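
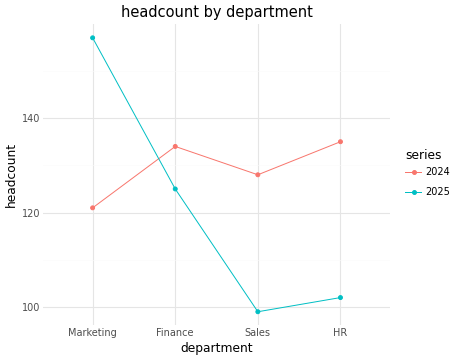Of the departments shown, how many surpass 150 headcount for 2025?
1

Above 150: Marketing.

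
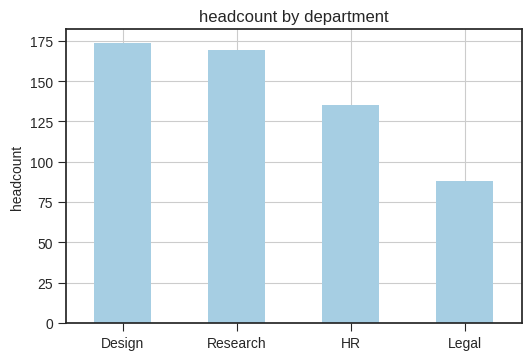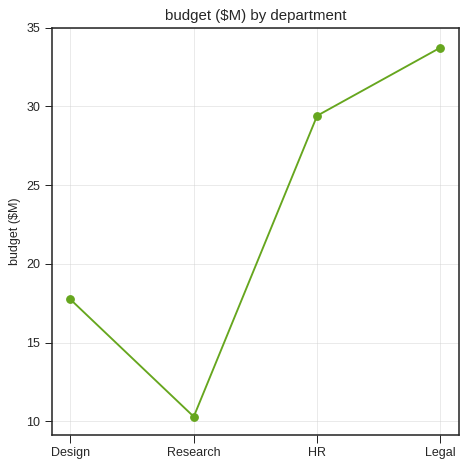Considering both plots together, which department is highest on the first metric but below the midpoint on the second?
Chart 2 median budget ($M) ≈ 25; below-median departments: Design, Research. Among those, Design has the highest headcount (≈ 180).

Design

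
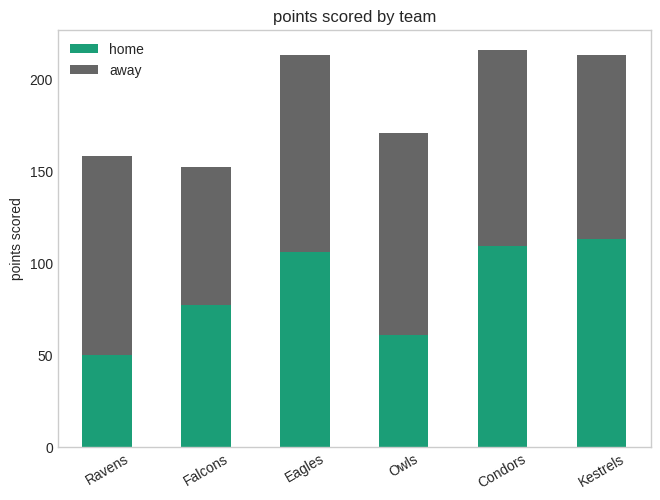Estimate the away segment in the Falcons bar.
≈ 80

away top ≈ 160, bottom ≈ 80; segment ≈ 80.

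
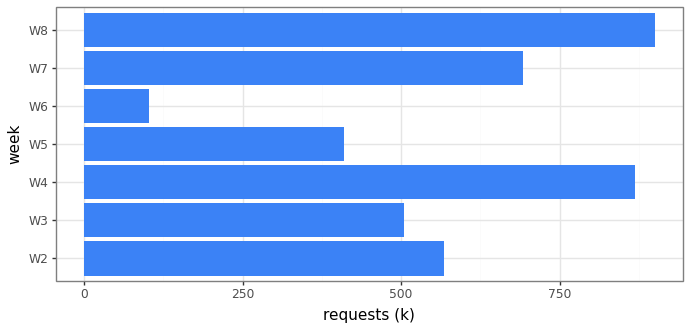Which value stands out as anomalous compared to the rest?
W6 ≈ 100; the rest sit between ≈ 400 and ≈ 900.

W6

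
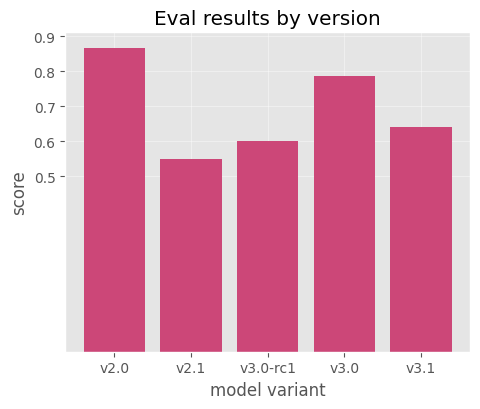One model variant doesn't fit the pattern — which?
v2.0

v2.0 ≈ 0.9; the rest sit between ≈ 0.6 and ≈ 0.8.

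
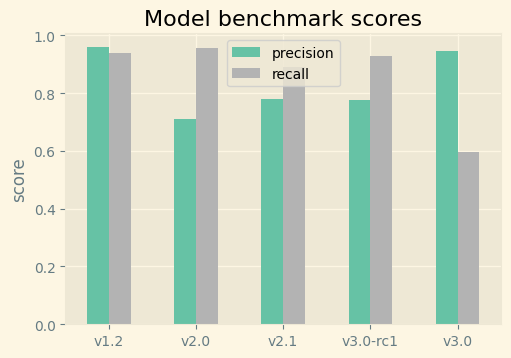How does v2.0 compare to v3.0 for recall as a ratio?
≈ 1.67×

v2.0 ≈ 1.0, v3.0 ≈ 0.6; 1.0/0.6 ≈ 1.67.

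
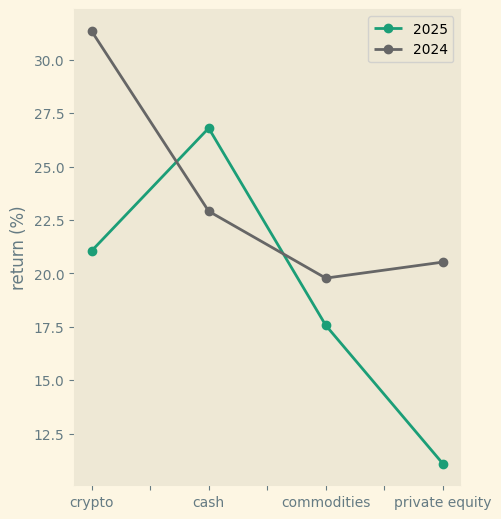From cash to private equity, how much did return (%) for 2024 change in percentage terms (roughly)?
≈ -9.1%

cash ≈ 22, private equity ≈ 20; (20 − 22) / 22 ≈ -9.1%.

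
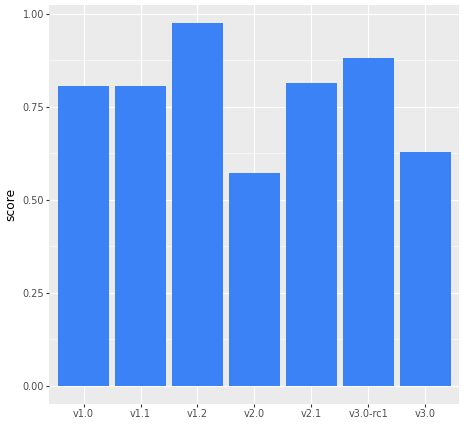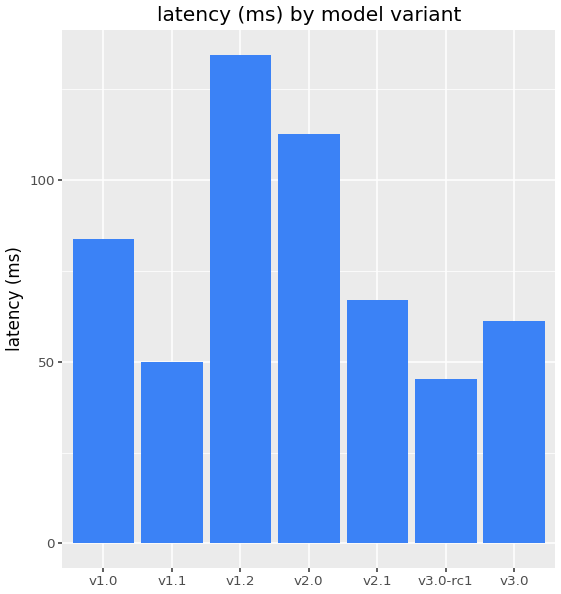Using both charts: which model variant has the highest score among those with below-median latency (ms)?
v3.0-rc1

Chart 2 median latency (ms) ≈ 60; below-median model variants: v1.1, v3.0-rc1, v3.0. Among those, v3.0-rc1 has the highest score (≈ 0.9).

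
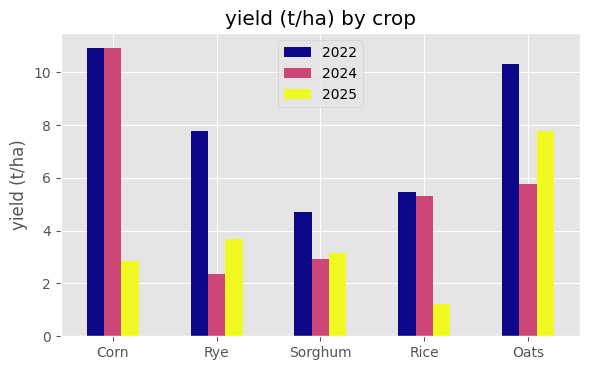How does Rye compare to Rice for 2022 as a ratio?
≈ 1.6×

Rye ≈ 8, Rice ≈ 5; 8/5 ≈ 1.6.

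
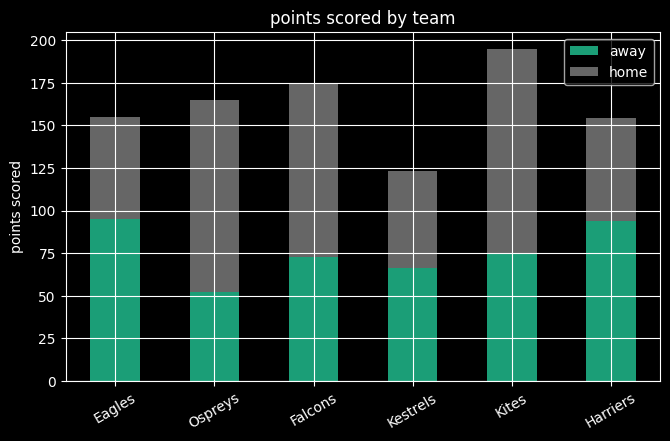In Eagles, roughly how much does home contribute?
home top ≈ 160, bottom ≈ 100; segment ≈ 60.

≈ 60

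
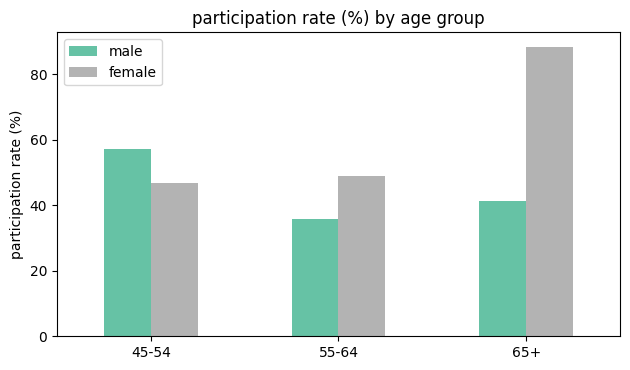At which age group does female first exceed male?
45-54: female ≈ 50 vs male ≈ 60 (not yet); 55-64: female ≈ 50 vs male ≈ 40 (first crossover).

55-64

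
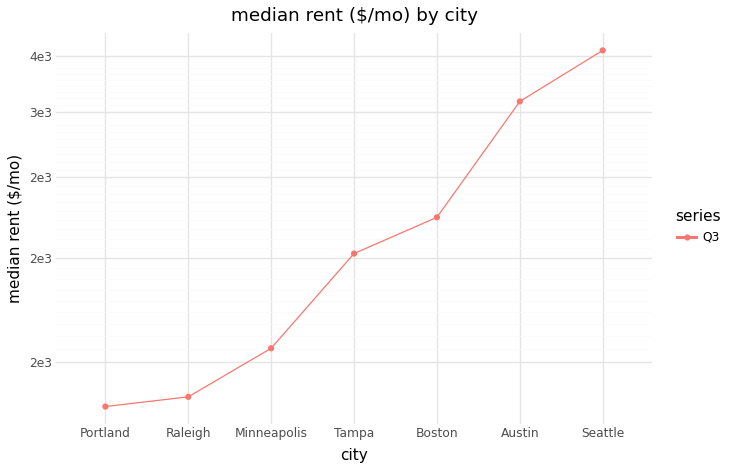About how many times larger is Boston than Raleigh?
≈ 1.57×

Boston ≈ 2200, Raleigh ≈ 1400; 2200/1400 ≈ 1.57.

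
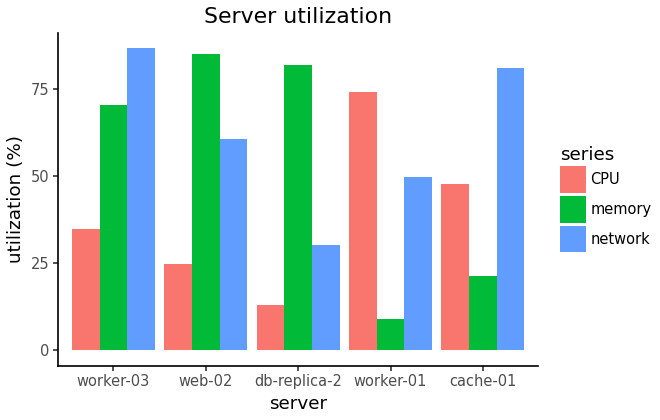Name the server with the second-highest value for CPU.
cache-01

Top 3 for CPU: worker-01 ≈ 70, cache-01 ≈ 50, worker-03 ≈ 30.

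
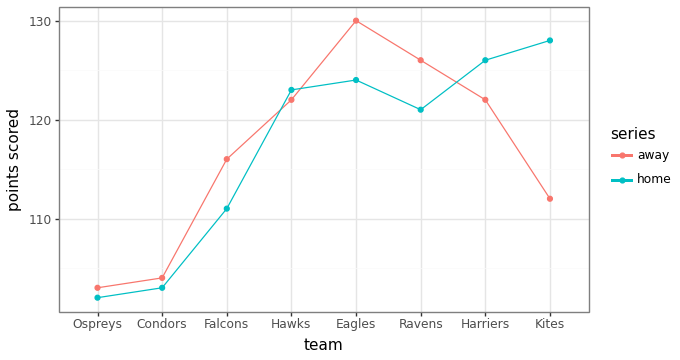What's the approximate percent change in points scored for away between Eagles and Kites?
≈ -15.4%

Eagles ≈ 130, Kites ≈ 110; (110 − 130) / 130 ≈ -15.4%.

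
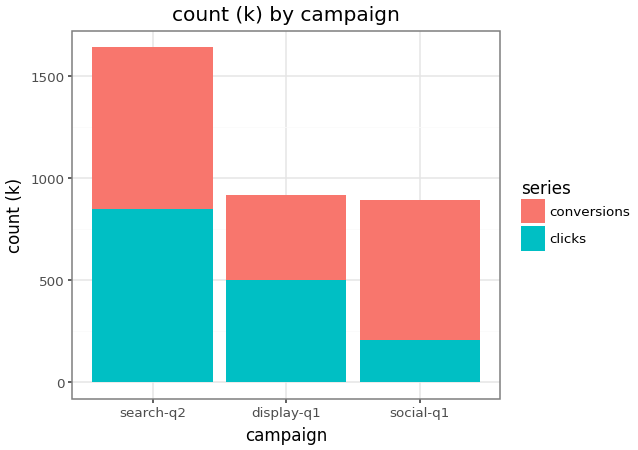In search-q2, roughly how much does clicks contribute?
clicks top ≈ 800, bottom ≈ 0; segment ≈ 800.

≈ 800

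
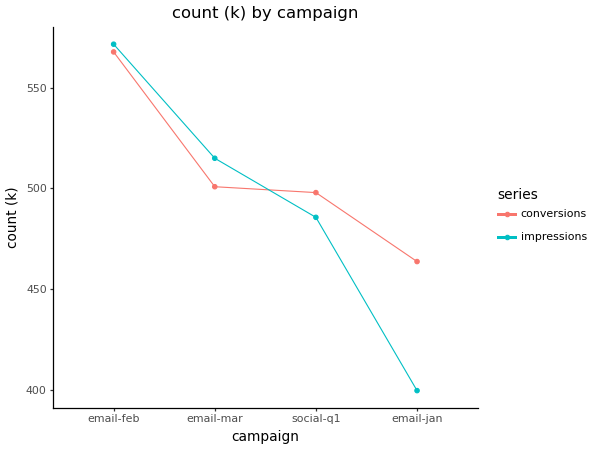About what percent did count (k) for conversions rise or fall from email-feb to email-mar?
email-feb ≈ 560, email-mar ≈ 500; (500 − 560) / 560 ≈ -10.7%.

≈ -10.7%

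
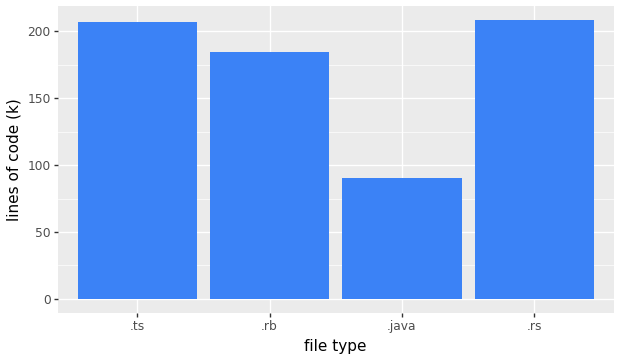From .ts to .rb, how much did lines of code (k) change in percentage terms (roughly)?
.ts ≈ 200, .rb ≈ 180; (180 − 200) / 200 ≈ -10%.

≈ -10%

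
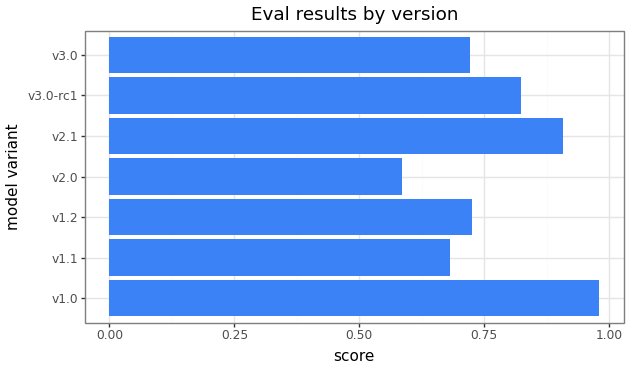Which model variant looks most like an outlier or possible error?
v1.0 ≈ 1.0; the rest sit between ≈ 0.6 and ≈ 0.9.

v1.0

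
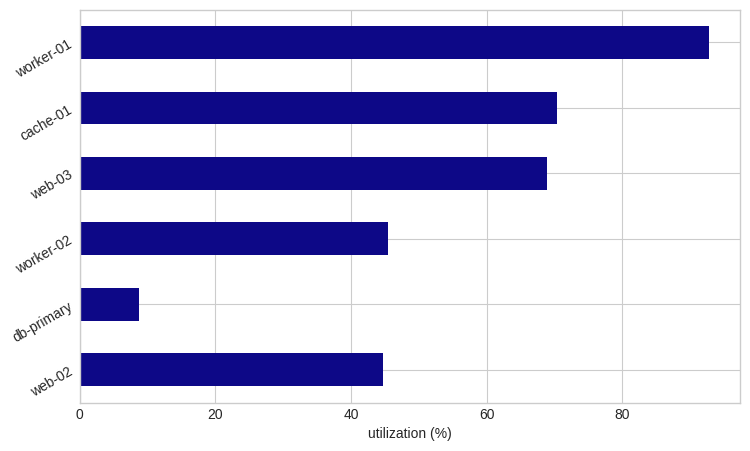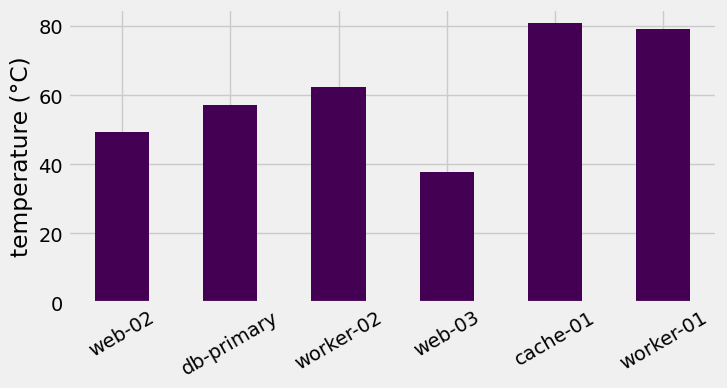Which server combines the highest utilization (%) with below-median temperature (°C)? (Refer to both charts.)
Chart 2 median temperature (°C) ≈ 60; below-median servers: web-02, db-primary, web-03. Among those, web-03 has the highest utilization (%) (≈ 70).

web-03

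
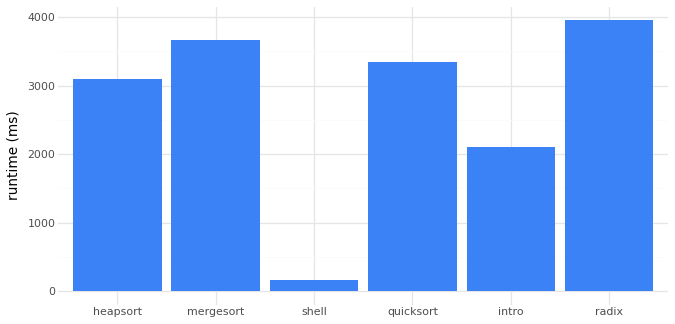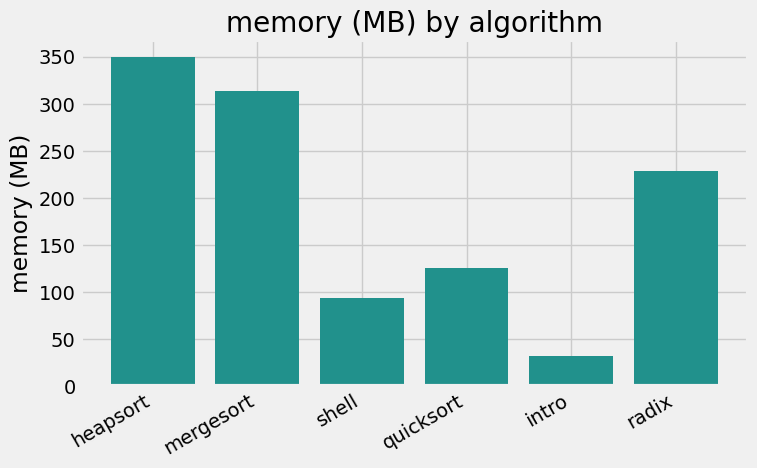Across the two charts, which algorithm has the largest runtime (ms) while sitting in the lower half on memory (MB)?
Chart 2 median memory (MB) ≈ 200; below-median algorithms: shell, quicksort, intro. Among those, quicksort has the highest runtime (ms) (≈ 3500).

quicksort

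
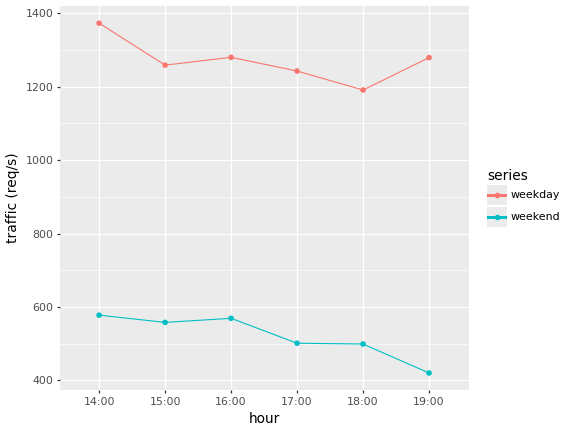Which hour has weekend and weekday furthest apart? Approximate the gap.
19:00: weekend ≈ 400, weekday ≈ 1300 → gap ≈ 900. Next-largest (14:00) is only ≈ 800.

19:00, ≈ 900 req/s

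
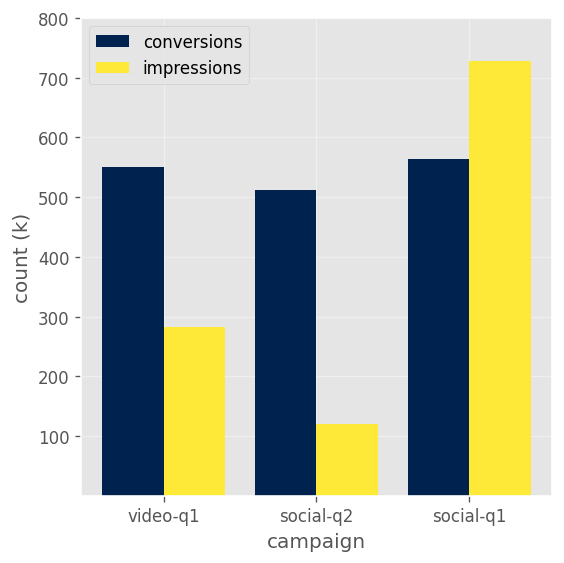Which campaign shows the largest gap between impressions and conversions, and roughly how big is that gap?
social-q2: impressions ≈ 100, conversions ≈ 500 → gap ≈ 400. Next-largest (video-q1) is only ≈ 300.

social-q2, ≈ 400 k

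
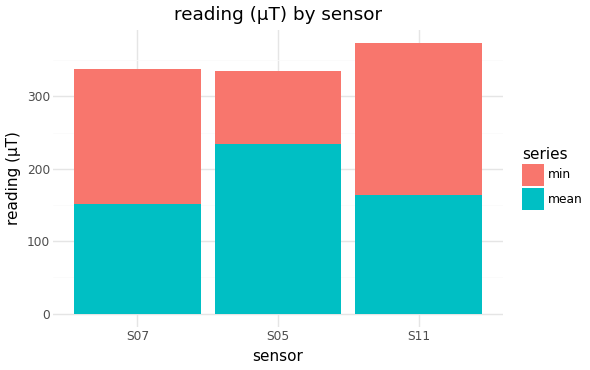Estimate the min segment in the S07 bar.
≈ 200

min top ≈ 350, bottom ≈ 150; segment ≈ 200.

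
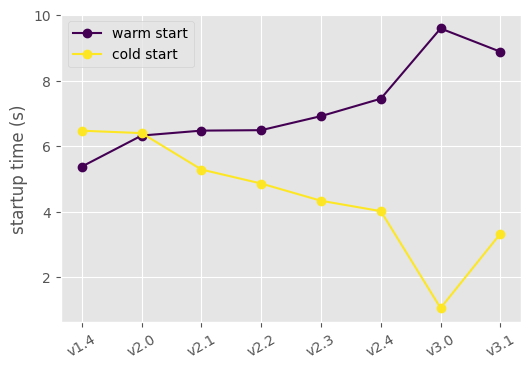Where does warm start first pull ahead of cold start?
v2.1

v2.0: warm start ≈ 6 vs cold start ≈ 6 (not yet); v2.1: warm start ≈ 6 vs cold start ≈ 5 (first crossover).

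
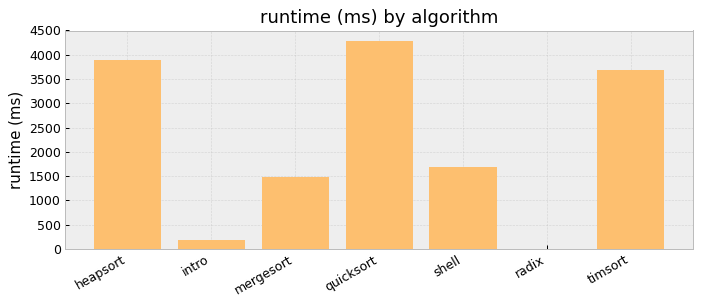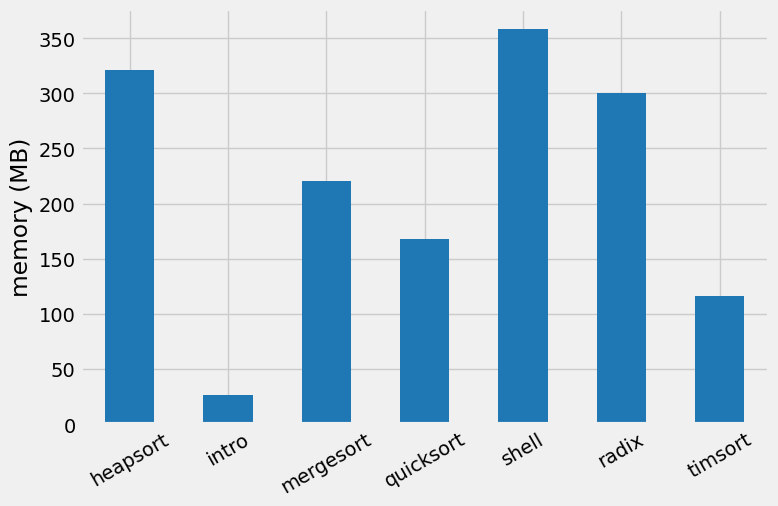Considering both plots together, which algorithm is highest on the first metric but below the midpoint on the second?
Chart 2 median memory (MB) ≈ 200; below-median algorithms: intro, quicksort, timsort. Among those, quicksort has the highest runtime (ms) (≈ 4500).

quicksort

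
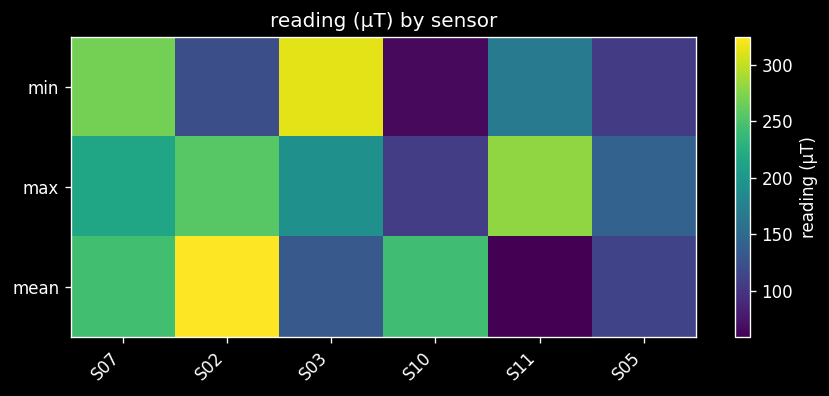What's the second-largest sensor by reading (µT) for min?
S07

Top 3 for min: S03 ≈ 325, S07 ≈ 275, S11 ≈ 175.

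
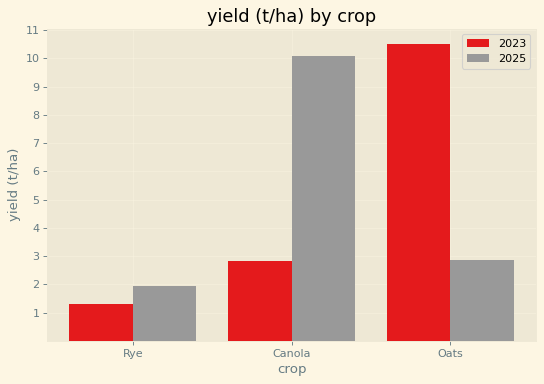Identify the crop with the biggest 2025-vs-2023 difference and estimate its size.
Oats: 2025 ≈ 3, 2023 ≈ 11 → gap ≈ 8. Next-largest (Canola) is only ≈ 7.

Oats, ≈ 8 t/ha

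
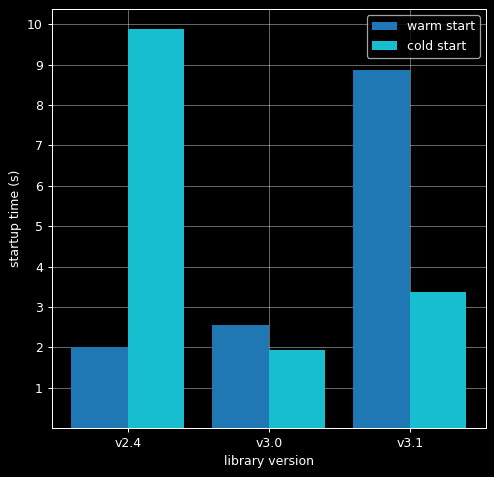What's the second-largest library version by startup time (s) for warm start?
Top 3 for warm start: v3.1 ≈ 9, v3.0 ≈ 3, v2.4 ≈ 2.

v3.0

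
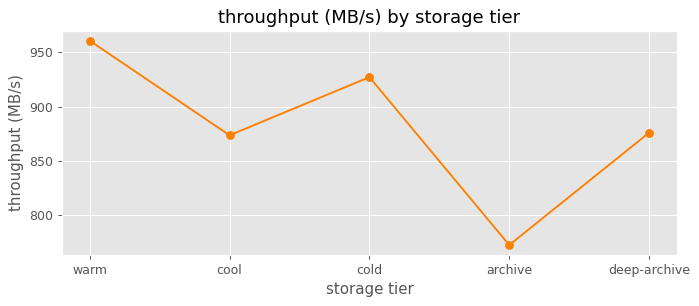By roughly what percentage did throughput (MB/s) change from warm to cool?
warm ≈ 960, cool ≈ 880; (880 − 960) / 960 ≈ -8.3%.

≈ -8.3%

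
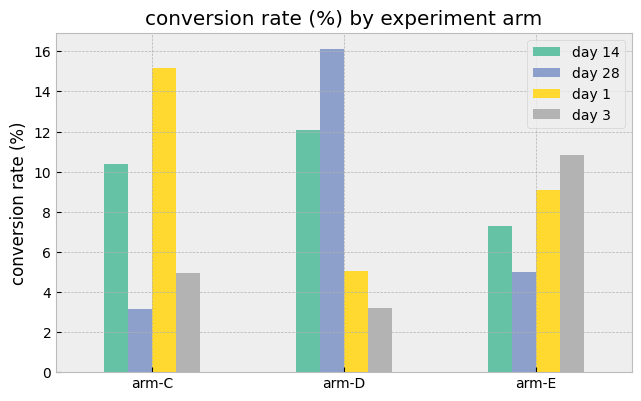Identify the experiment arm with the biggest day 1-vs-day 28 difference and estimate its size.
arm-C: day 1 ≈ 16, day 28 ≈ 4 → gap ≈ 12. Next-largest (arm-D) is only ≈ 10.

arm-C, ≈ 12 %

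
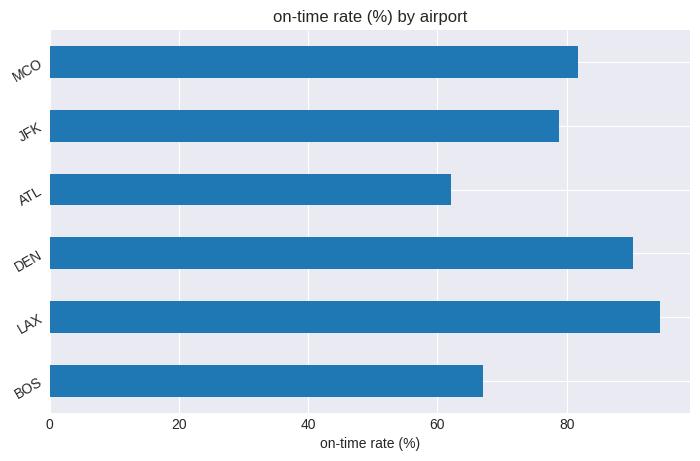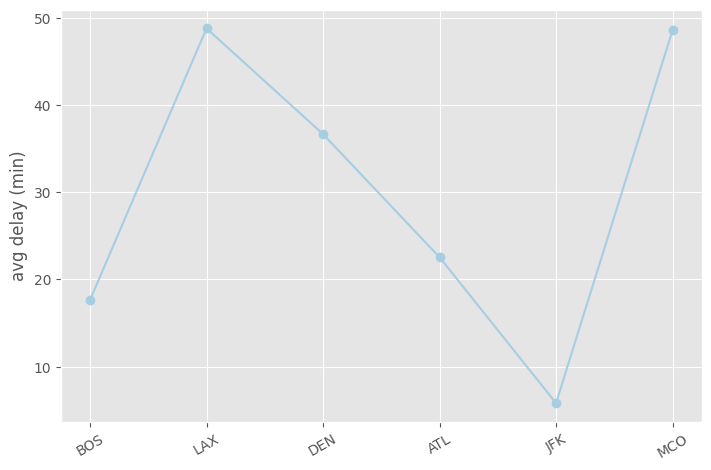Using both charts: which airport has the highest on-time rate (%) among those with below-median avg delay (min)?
Chart 2 median avg delay (min) ≈ 30; below-median airports: BOS, ATL, JFK. Among those, JFK has the highest on-time rate (%) (≈ 80).

JFK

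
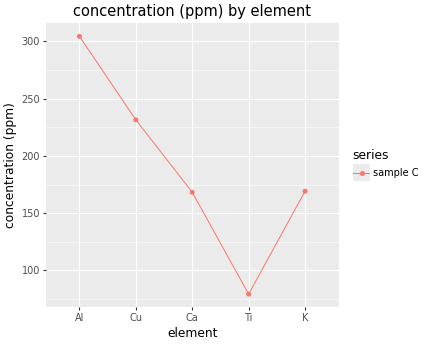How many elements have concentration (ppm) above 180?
2

Above 180: Al, Cu.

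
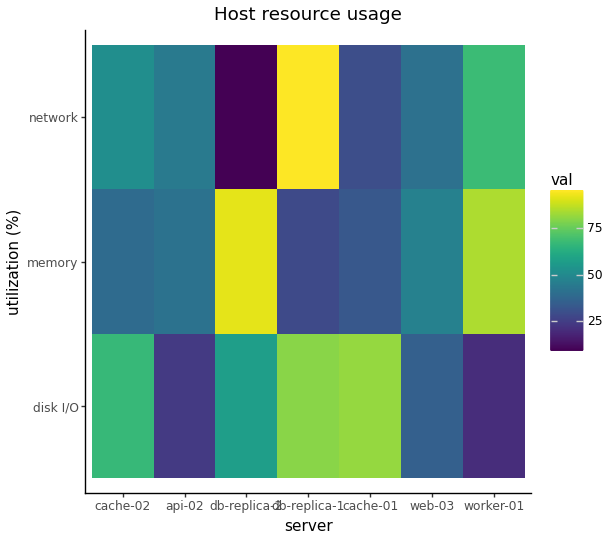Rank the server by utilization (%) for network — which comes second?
Top 3 for network: db-replica-1 ≈ 100, worker-01 ≈ 70, cache-02 ≈ 50.

worker-01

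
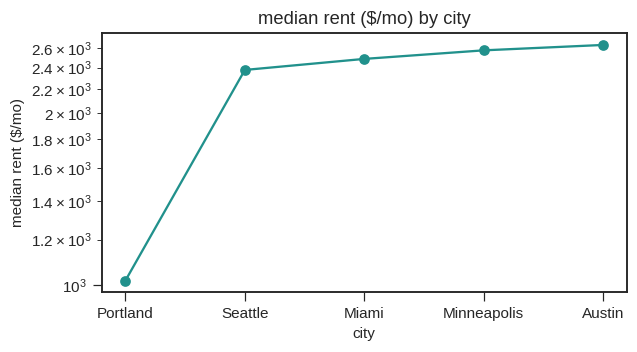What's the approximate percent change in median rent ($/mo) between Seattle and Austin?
≈ +8.3%

Seattle ≈ 2400, Austin ≈ 2600; (2600 − 2400) / 2400 ≈ +8.3%.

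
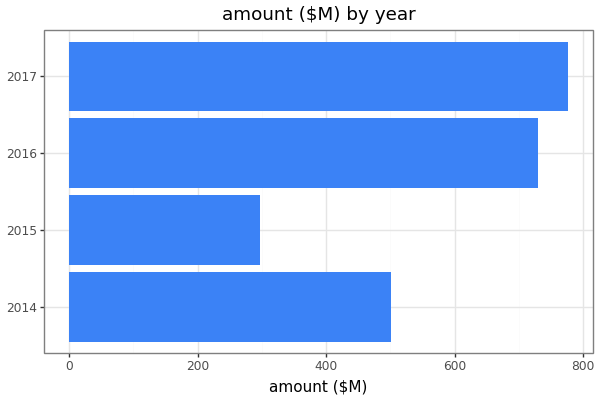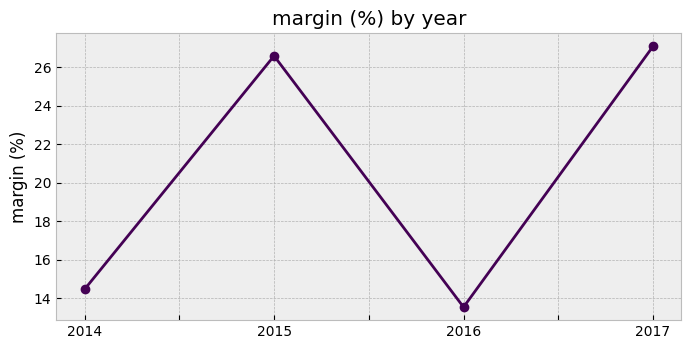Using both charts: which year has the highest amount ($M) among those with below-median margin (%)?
2016

Chart 2 median margin (%) ≈ 20; below-median years: 2014, 2016. Among those, 2016 has the highest amount ($M) (≈ 700).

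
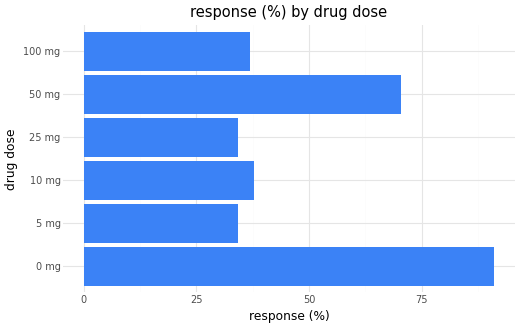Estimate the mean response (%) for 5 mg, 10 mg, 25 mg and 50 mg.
(30 + 40 + 30 + 70) / 4 ≈ 42.

≈ 42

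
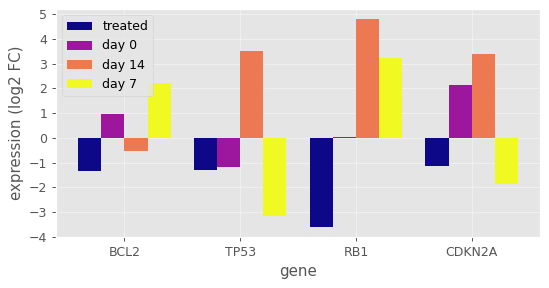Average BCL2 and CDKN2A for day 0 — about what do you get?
≈ 2

(1 + 2) / 2 ≈ 2.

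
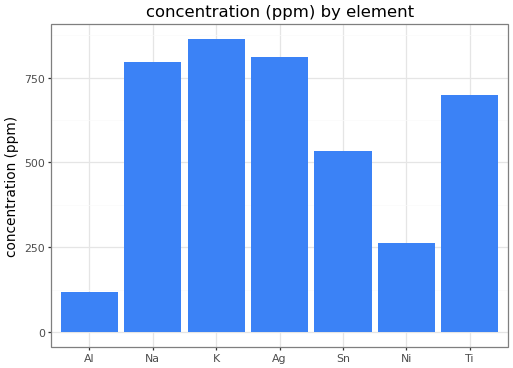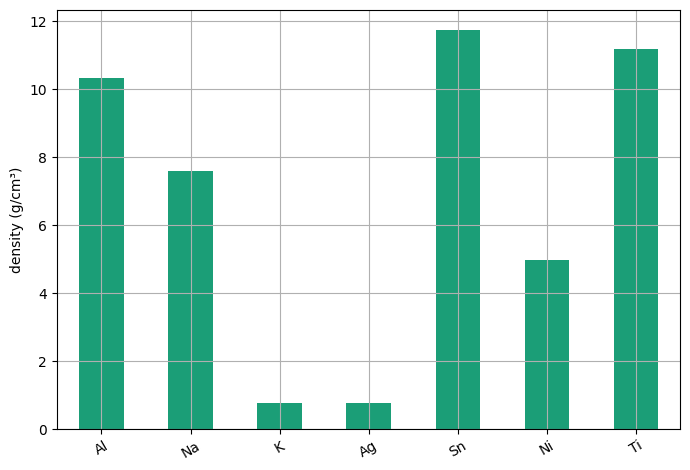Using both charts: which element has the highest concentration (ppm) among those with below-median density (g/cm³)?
Chart 2 median density (g/cm³) ≈ 8; below-median elements: K, Ag, Ni. Among those, K has the highest concentration (ppm) (≈ 900).

K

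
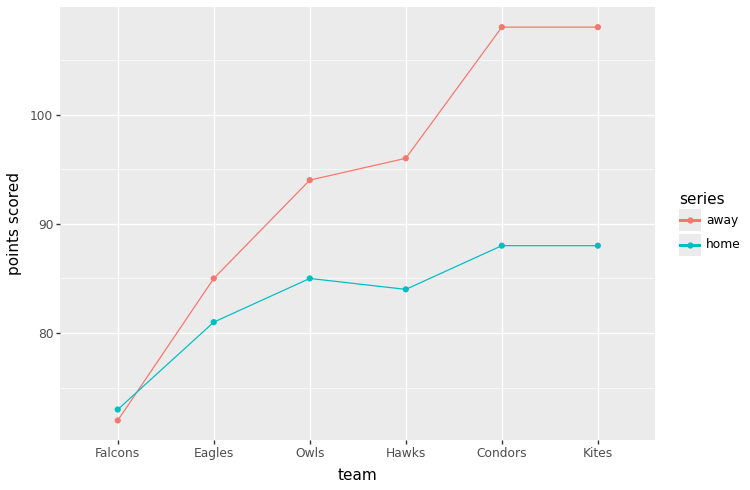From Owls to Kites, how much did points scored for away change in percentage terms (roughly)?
Owls ≈ 95, Kites ≈ 110; (110 − 95) / 95 ≈ +15.8%.

≈ +15.8%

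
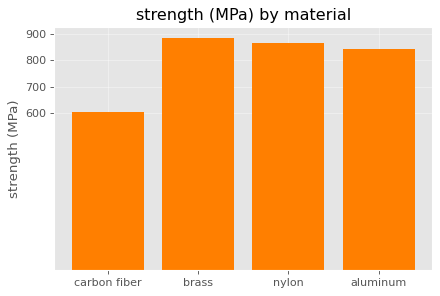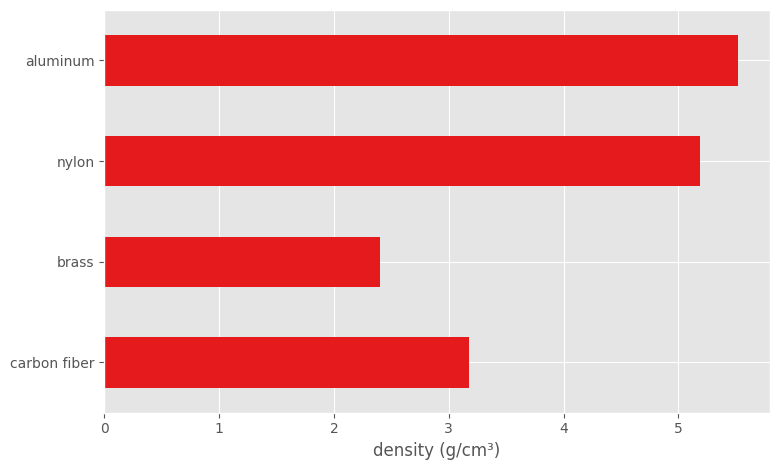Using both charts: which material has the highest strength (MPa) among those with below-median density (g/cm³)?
brass

Chart 2 median density (g/cm³) ≈ 4; below-median materials: carbon fiber, brass. Among those, brass has the highest strength (MPa) (≈ 900).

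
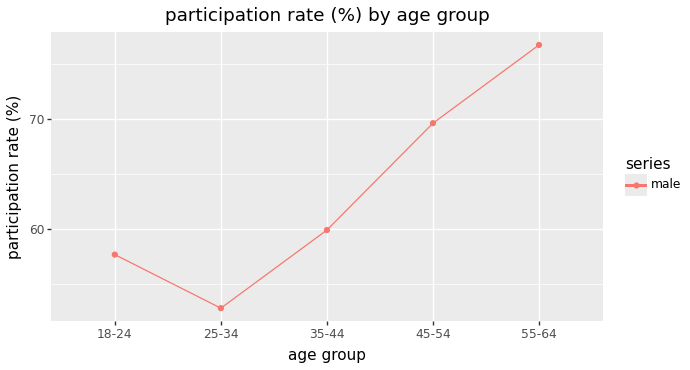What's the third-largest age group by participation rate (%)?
35-44

Top 4: 55-64 ≈ 76, 45-54 ≈ 70, 35-44 ≈ 60, 18-24 ≈ 58.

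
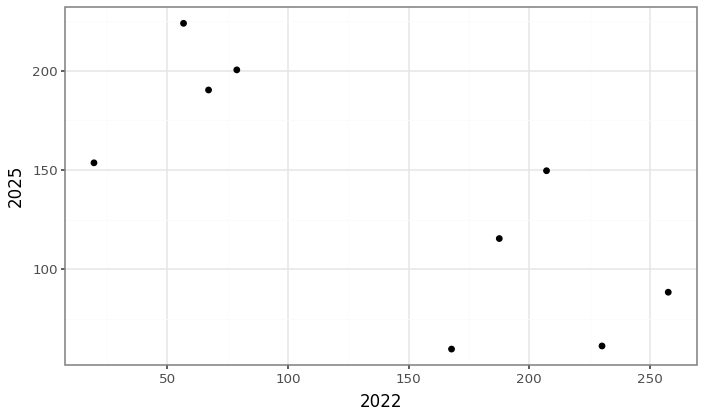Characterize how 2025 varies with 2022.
Points are negatively correlated; strong (|r| ≈ 0.8).

negative, strong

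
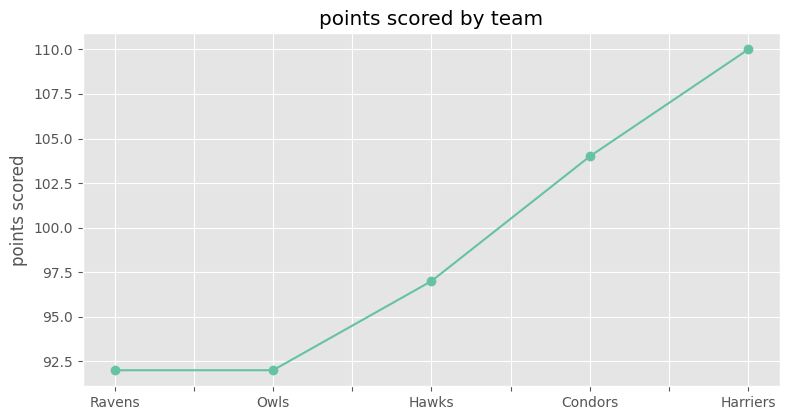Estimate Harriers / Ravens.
≈ 1.2×

Harriers ≈ 110, Ravens ≈ 92; 110/92 ≈ 1.2.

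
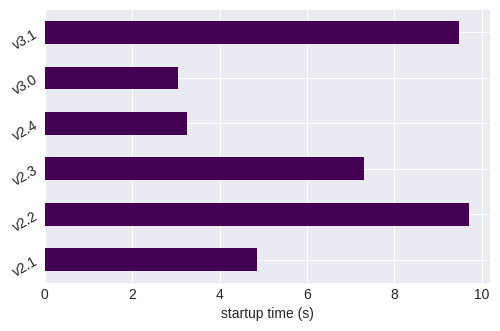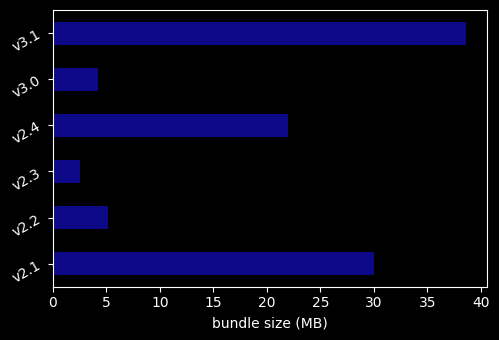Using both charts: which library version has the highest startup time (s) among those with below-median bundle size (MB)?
Chart 2 median bundle size (MB) ≈ 15; below-median library versions: v2.2, v2.3, v3.0. Among those, v2.2 has the highest startup time (s) (≈ 10).

v2.2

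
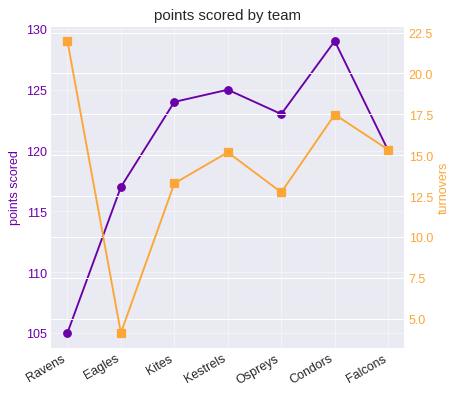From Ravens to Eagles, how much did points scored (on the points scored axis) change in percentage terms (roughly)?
Ravens ≈ 104, Eagles ≈ 116; (116 − 104) / 104 ≈ +11.5%.

≈ +11.5%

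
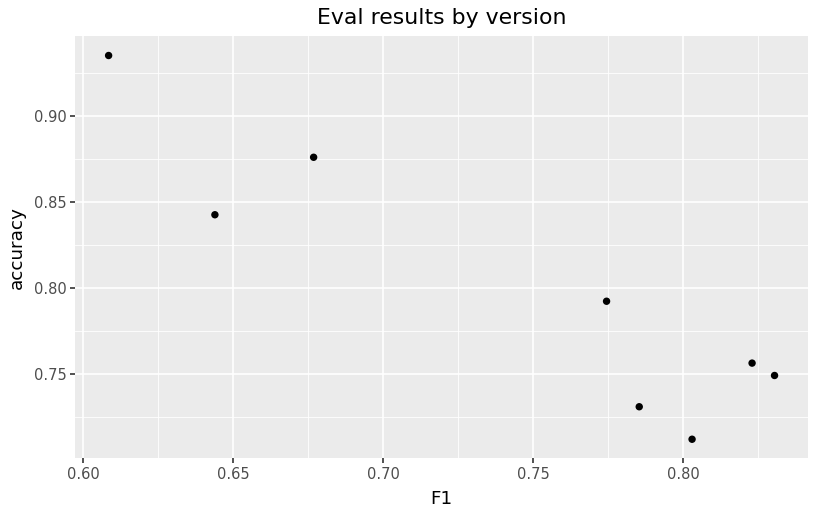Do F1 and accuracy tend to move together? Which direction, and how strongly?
negative, strong

Points are negatively correlated; strong (|r| ≈ 0.9).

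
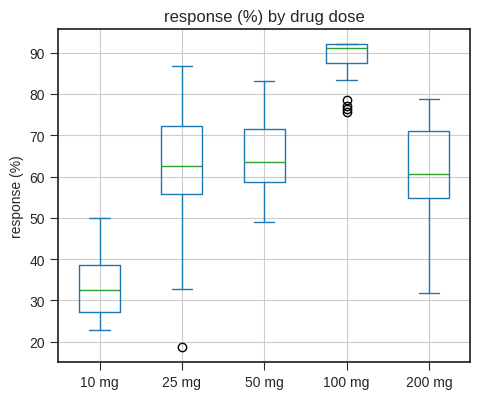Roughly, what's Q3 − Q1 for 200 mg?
Q3 ≈ 70, Q1 ≈ 55; IQR ≈ 15.

≈ 15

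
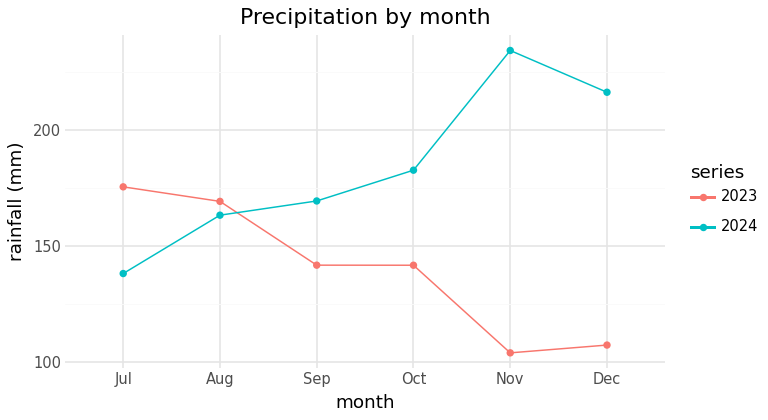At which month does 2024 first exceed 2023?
Aug: 2024 ≈ 160 vs 2023 ≈ 160 (not yet); Sep: 2024 ≈ 160 vs 2023 ≈ 140 (first crossover).

Sep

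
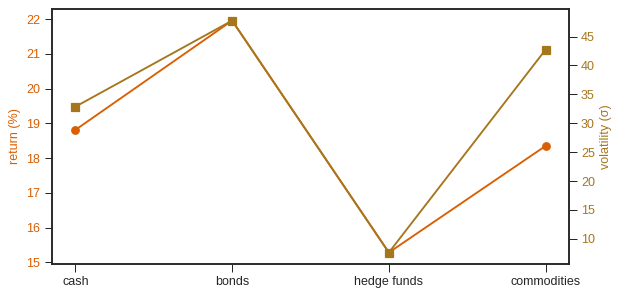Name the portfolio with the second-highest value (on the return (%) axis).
cash

Top 3 (on the return (%) axis): bonds ≈ 22, cash ≈ 19, commodities ≈ 18.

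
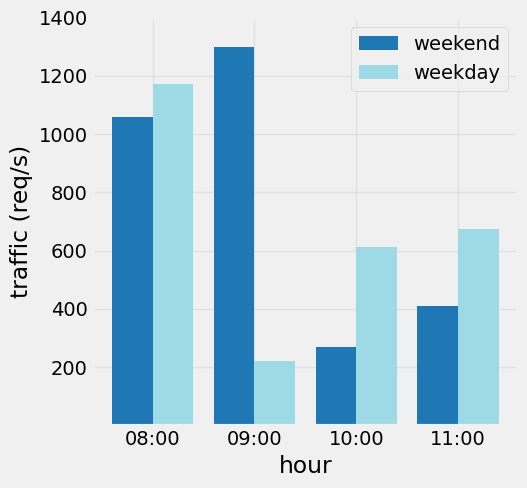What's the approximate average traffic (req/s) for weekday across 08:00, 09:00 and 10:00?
≈ 667

(1200 + 200 + 600) / 3 ≈ 667.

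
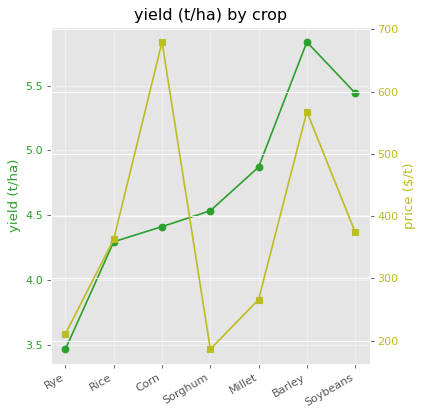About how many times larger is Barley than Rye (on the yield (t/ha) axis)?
Barley ≈ 5.8, Rye ≈ 3.4; 5.8/3.4 ≈ 1.71.

≈ 1.71×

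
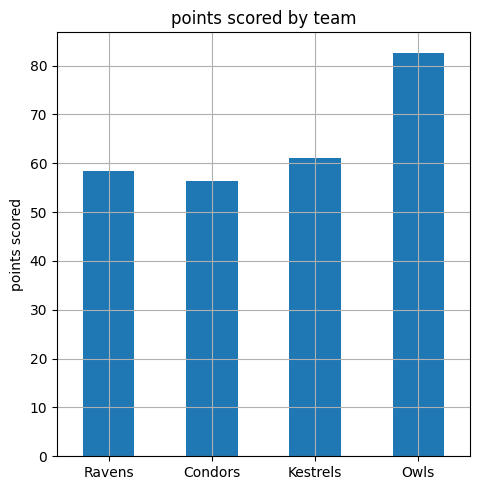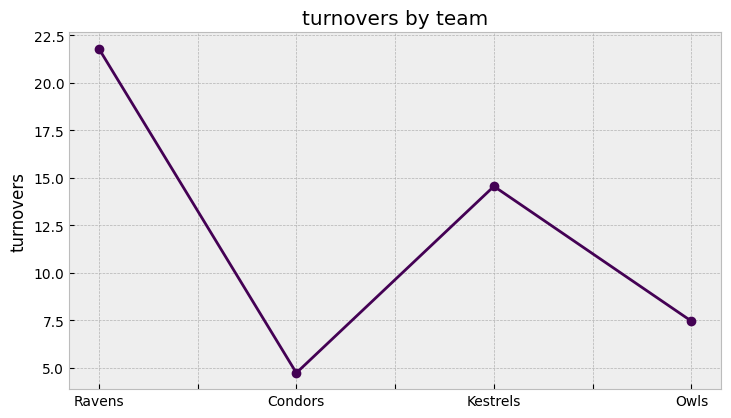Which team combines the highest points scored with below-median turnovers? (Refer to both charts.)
Chart 2 median turnovers ≈ 10; below-median teams: Condors, Owls. Among those, Owls has the highest points scored (≈ 80).

Owls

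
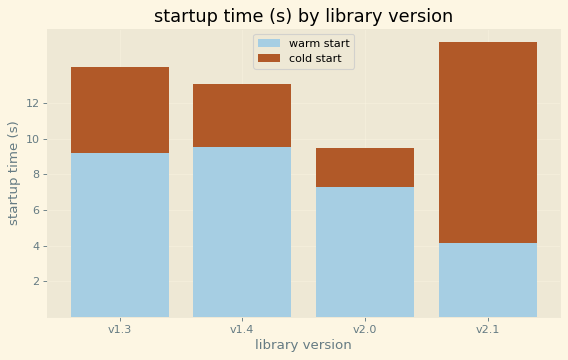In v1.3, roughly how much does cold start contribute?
≈ 4

cold start top ≈ 14, bottom ≈ 10; segment ≈ 4.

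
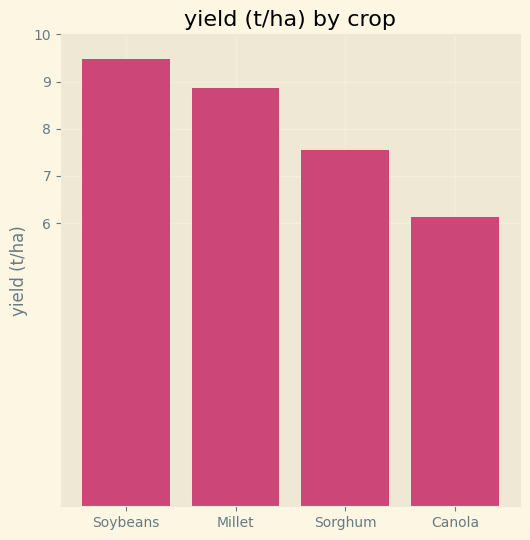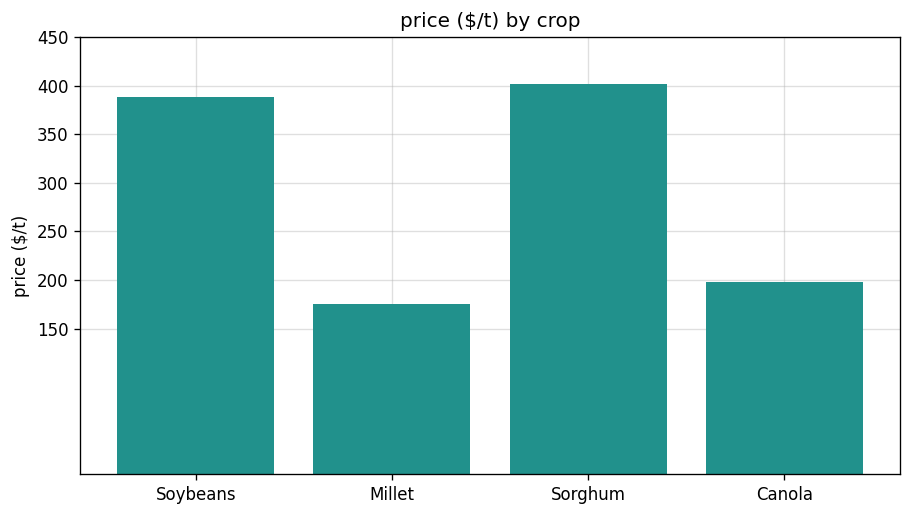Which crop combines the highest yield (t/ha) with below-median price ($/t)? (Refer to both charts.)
Millet

Chart 2 median price ($/t) ≈ 300; below-median crops: Millet, Canola. Among those, Millet has the highest yield (t/ha) (≈ 9).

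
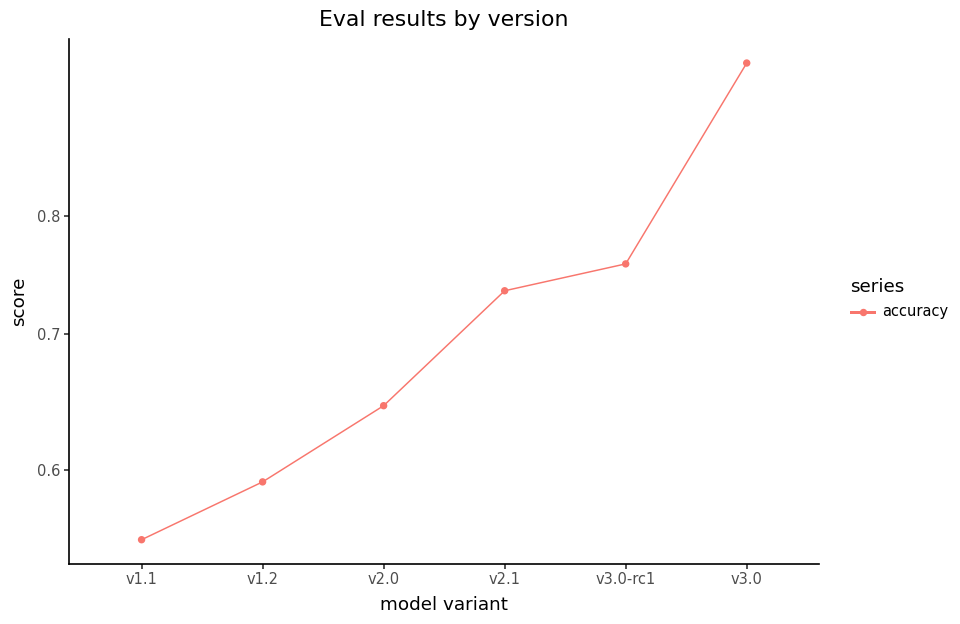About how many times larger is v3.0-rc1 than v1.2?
v3.0-rc1 ≈ 0.75, v1.2 ≈ 0.60; 0.75/0.60 ≈ 1.25.

≈ 1.25×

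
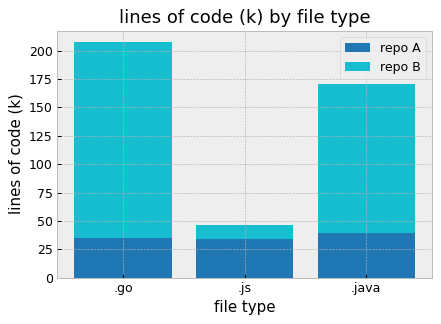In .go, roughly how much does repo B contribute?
≈ 160

repo B top ≈ 200, bottom ≈ 40; segment ≈ 160.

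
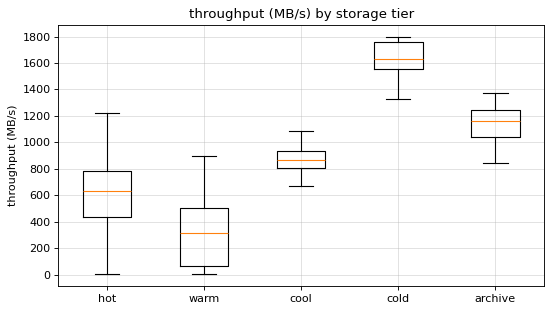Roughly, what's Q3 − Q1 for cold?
Q3 ≈ 1800, Q1 ≈ 1600; IQR ≈ 200.

≈ 200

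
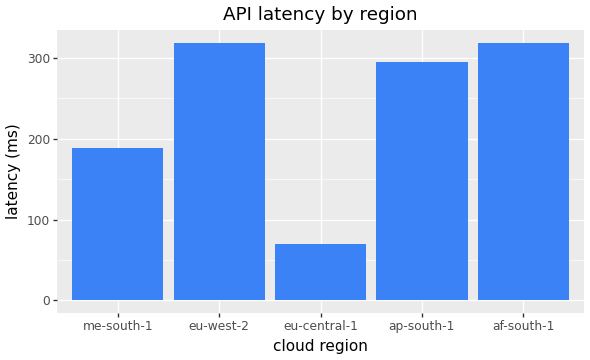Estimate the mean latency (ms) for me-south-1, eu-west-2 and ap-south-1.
≈ 267

(200 + 300 + 300) / 3 ≈ 267.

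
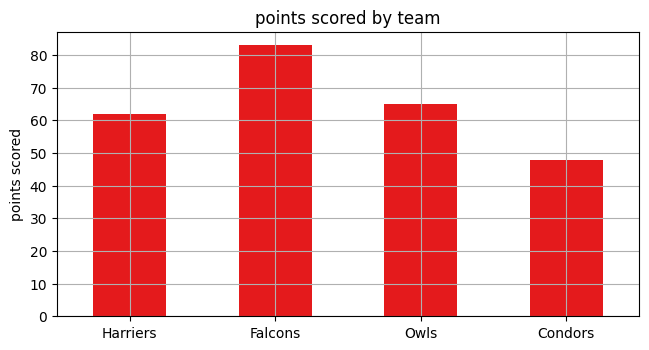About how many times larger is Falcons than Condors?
Falcons ≈ 80, Condors ≈ 50; 80/50 ≈ 1.6.

≈ 1.6×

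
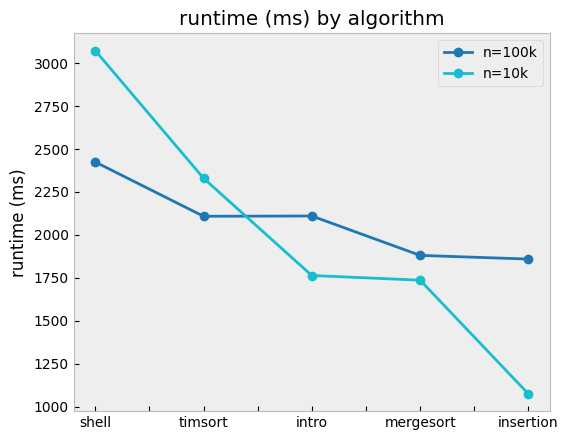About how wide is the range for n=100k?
Max shell ≈ 2400, min insertion ≈ 1800; range ≈ 600.

≈ 600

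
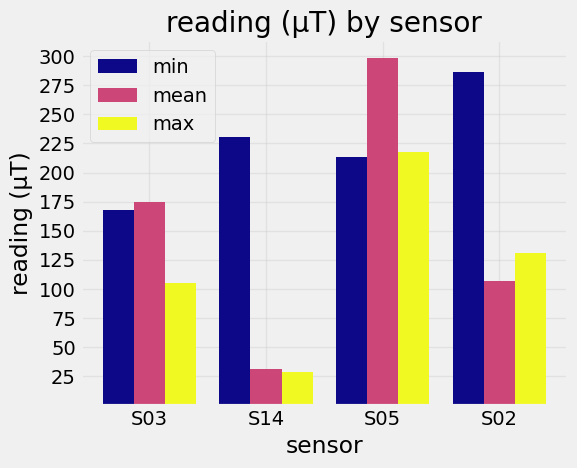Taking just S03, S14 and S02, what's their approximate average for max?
(100 + 25 + 125) / 3 ≈ 83.

≈ 83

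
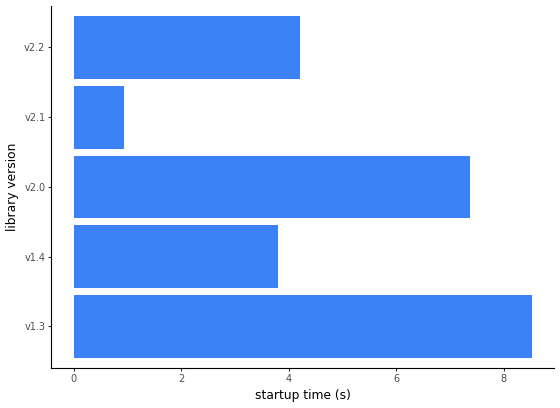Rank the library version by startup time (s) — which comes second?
Top 3: v1.3 ≈ 9, v2.0 ≈ 7, v2.2 ≈ 4.

v2.0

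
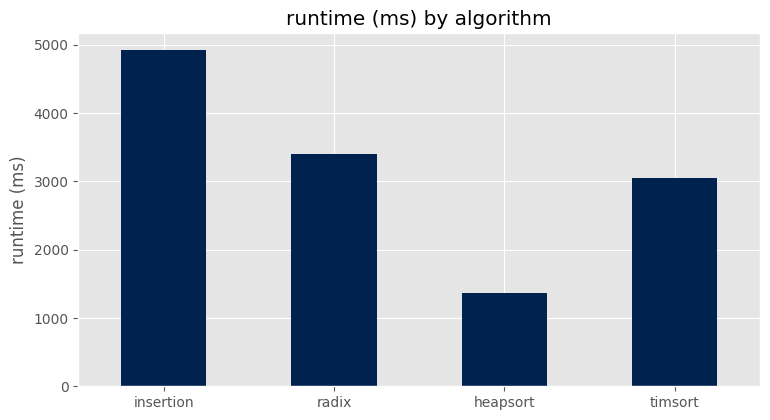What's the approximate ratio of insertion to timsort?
≈ 1.67×

insertion ≈ 5000, timsort ≈ 3000; 5000/3000 ≈ 1.67.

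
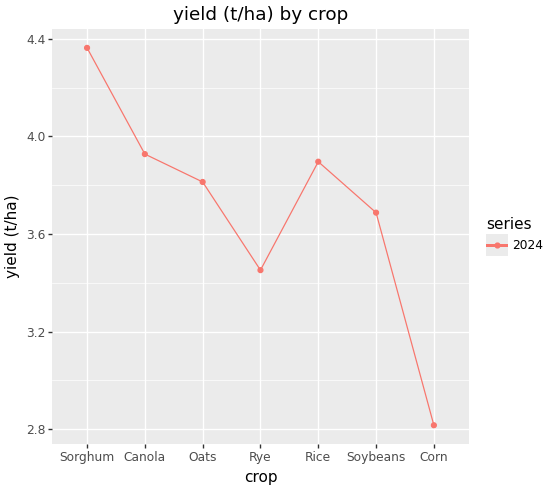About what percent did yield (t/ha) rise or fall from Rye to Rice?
Rye ≈ 3.4, Rice ≈ 3.8; (3.8 − 3.4) / 3.4 ≈ +11.8%.

≈ +11.8%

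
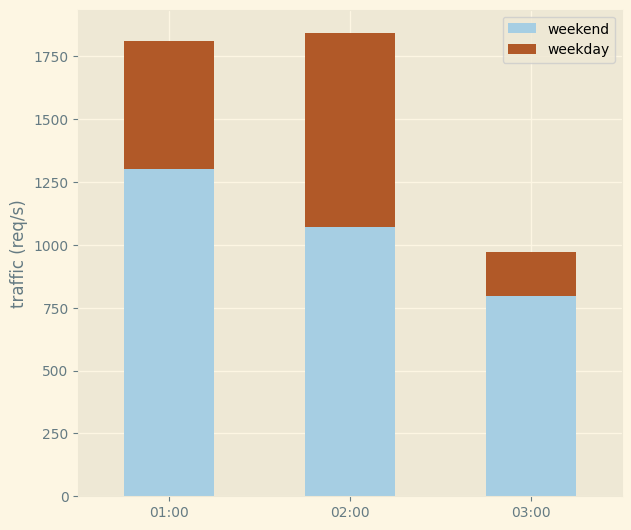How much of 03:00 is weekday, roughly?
≈ 200

weekday top ≈ 1000, bottom ≈ 800; segment ≈ 200.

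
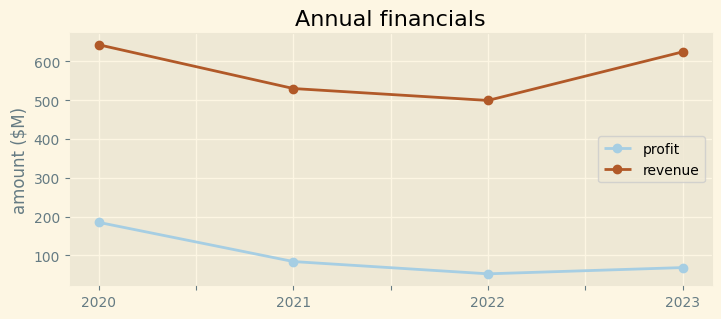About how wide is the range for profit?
Max 2020 ≈ 200, min 2022 ≈ 50; range ≈ 150.

≈ 150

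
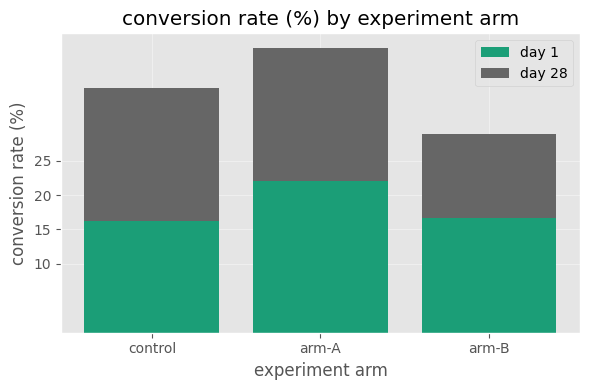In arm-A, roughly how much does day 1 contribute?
day 1 top ≈ 20, bottom ≈ 0; segment ≈ 20.

≈ 20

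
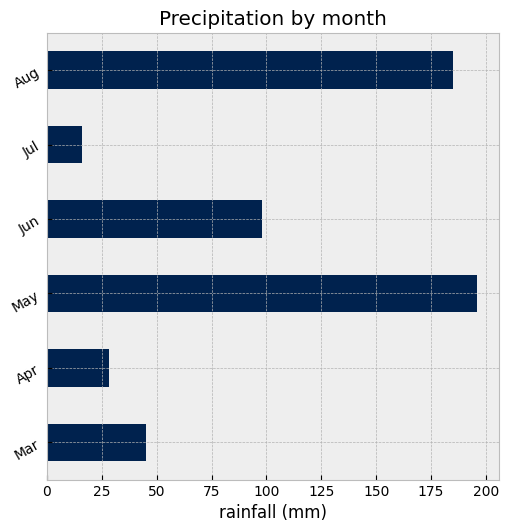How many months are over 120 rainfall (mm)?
Above 120: May, Aug.

2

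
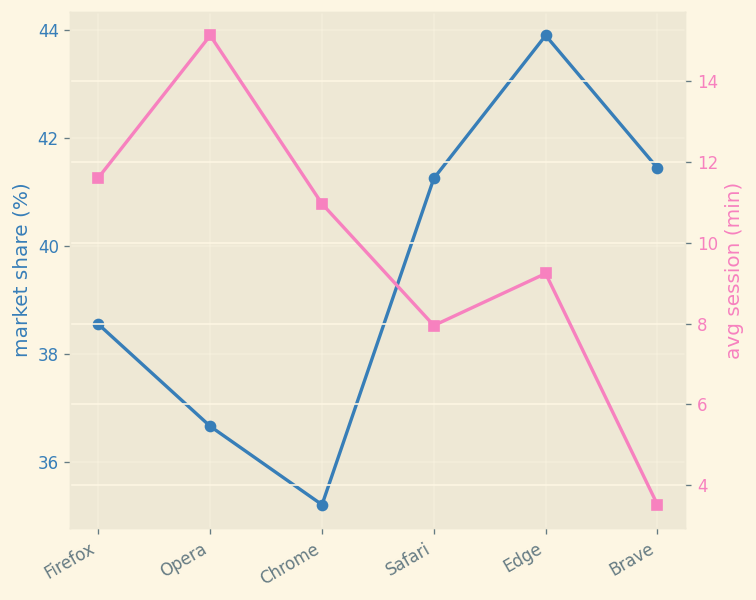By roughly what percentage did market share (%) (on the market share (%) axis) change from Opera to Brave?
≈ +10.8%

Opera ≈ 37, Brave ≈ 41; (41 − 37) / 37 ≈ +10.8%.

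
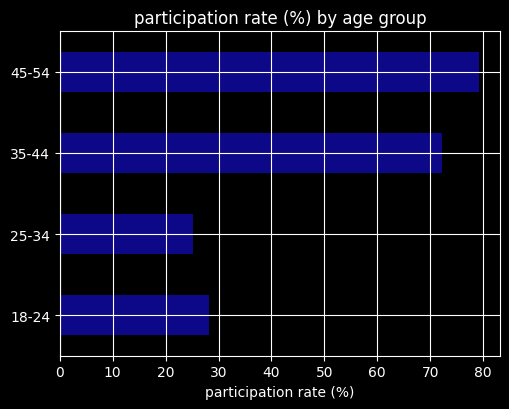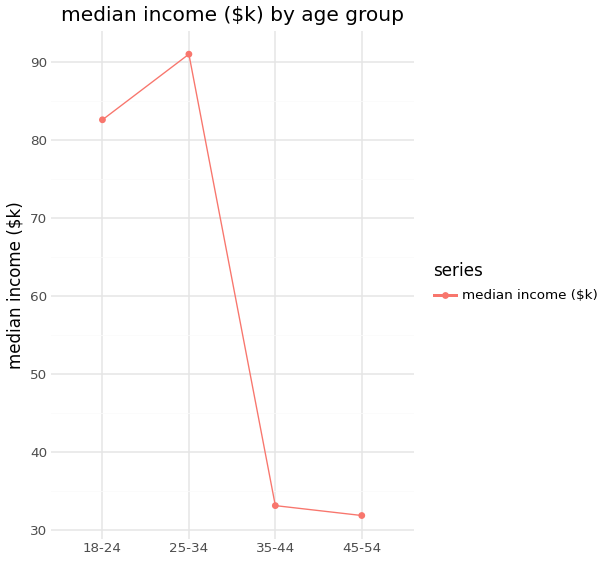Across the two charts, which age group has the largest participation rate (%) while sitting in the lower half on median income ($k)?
45-54

Chart 2 median median income ($k) ≈ 60; below-median age groups: 35-44, 45-54. Among those, 45-54 has the highest participation rate (%) (≈ 80).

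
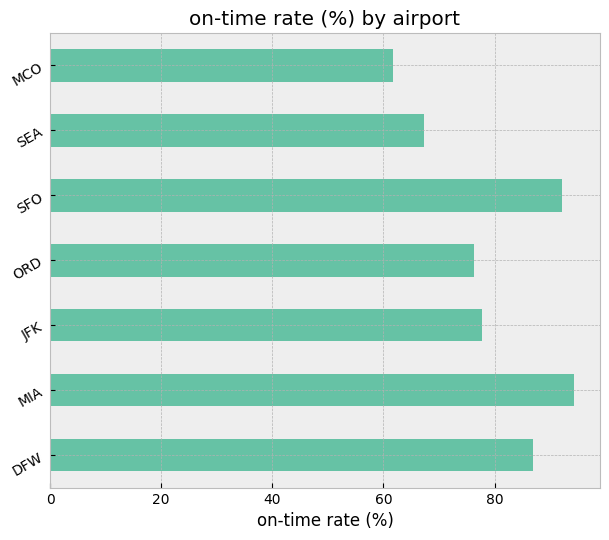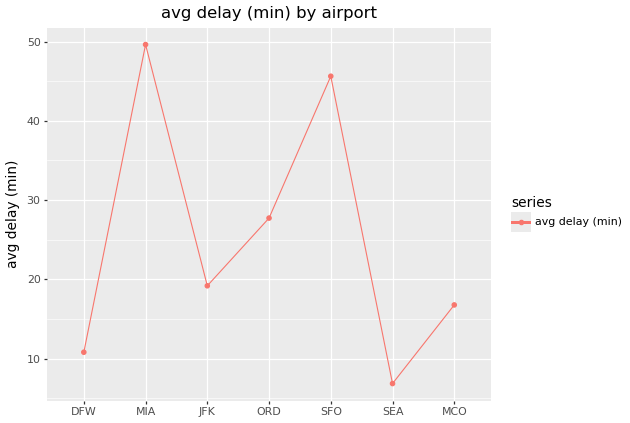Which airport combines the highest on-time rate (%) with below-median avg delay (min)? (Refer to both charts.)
Chart 2 median avg delay (min) ≈ 20; below-median airports: DFW, SEA, MCO. Among those, DFW has the highest on-time rate (%) (≈ 90).

DFW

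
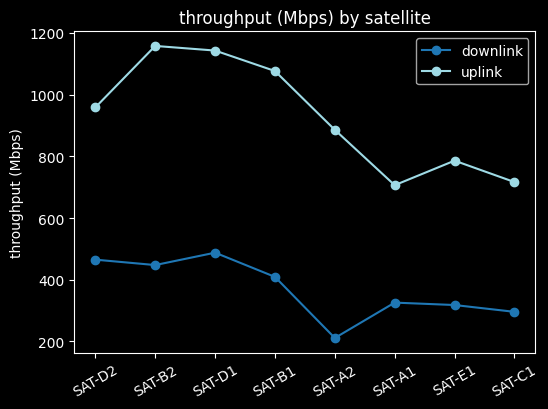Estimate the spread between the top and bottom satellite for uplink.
≈ 500

Max SAT-B2 ≈ 1200, min SAT-A1 ≈ 700; range ≈ 500.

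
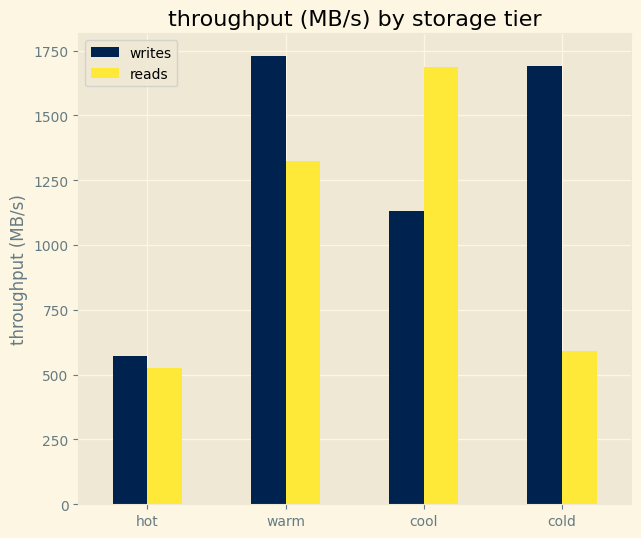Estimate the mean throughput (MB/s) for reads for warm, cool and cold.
(1400 + 1600 + 600) / 3 ≈ 1200.

≈ 1200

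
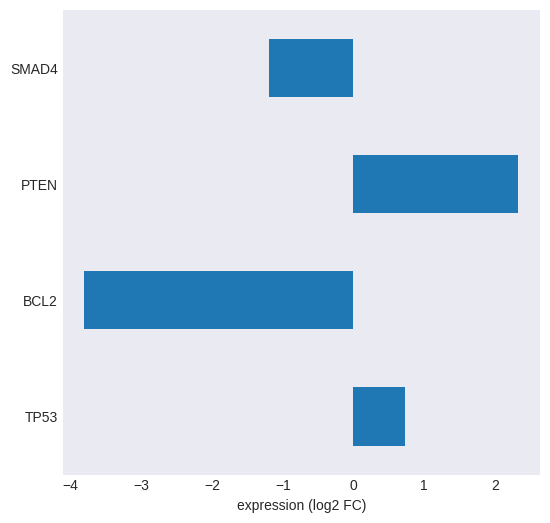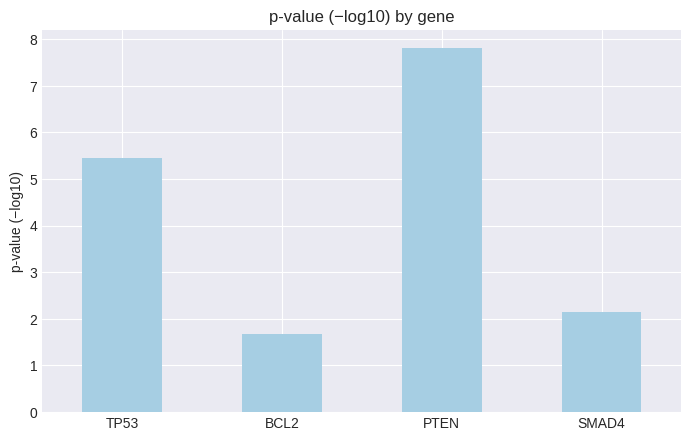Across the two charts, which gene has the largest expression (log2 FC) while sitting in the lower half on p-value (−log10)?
Chart 2 median p-value (−log10) ≈ 4; below-median genes: BCL2, SMAD4. Among those, SMAD4 has the highest expression (log2 FC) (≈ -1).

SMAD4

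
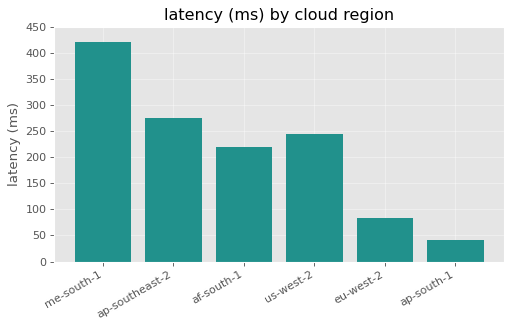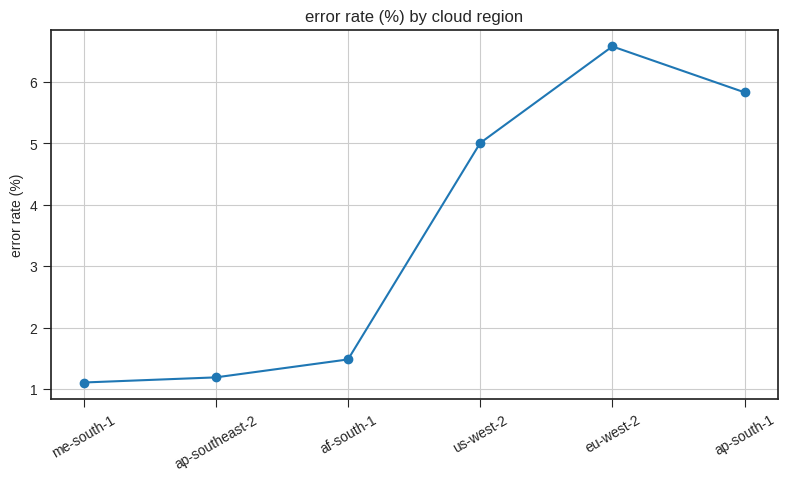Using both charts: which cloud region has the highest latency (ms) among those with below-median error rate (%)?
me-south-1

Chart 2 median error rate (%) ≈ 3; below-median cloud regions: me-south-1, ap-southeast-2, af-south-1. Among those, me-south-1 has the highest latency (ms) (≈ 400).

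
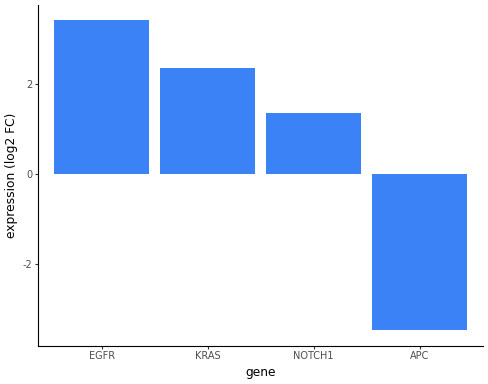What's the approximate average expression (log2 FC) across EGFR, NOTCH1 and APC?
≈ 0

(3 + 1 + -3) / 3 ≈ 0.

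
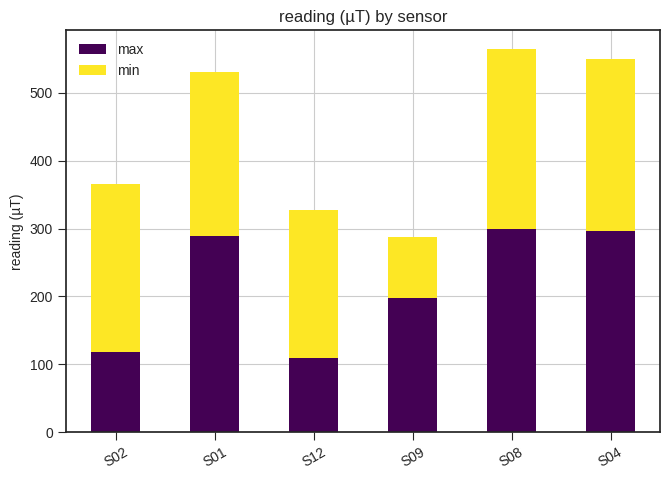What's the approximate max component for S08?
≈ 300

max top ≈ 300, bottom ≈ 0; segment ≈ 300.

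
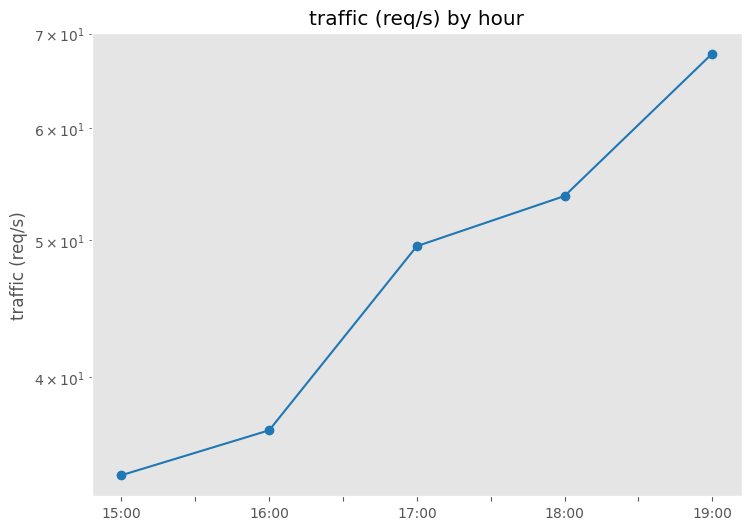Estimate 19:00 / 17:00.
≈ 1.4×

19:00 ≈ 70, 17:00 ≈ 50; 70/50 ≈ 1.4.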